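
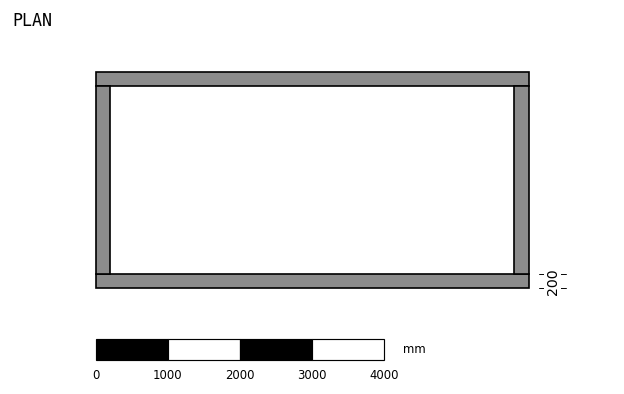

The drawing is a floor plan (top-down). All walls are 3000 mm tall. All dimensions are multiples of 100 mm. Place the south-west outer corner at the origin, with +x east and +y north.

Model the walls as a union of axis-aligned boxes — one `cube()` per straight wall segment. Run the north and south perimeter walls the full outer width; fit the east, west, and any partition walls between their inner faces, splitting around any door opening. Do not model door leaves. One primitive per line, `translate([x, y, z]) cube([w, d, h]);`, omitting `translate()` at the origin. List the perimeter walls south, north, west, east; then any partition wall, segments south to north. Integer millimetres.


cube([6000, 200, 3000]);
translate([0, 2800, 0]) cube([6000, 200, 3000]);
translate([0, 200, 0]) cube([200, 2600, 3000]);
translate([5800, 200, 0]) cube([200, 2600, 3000]);


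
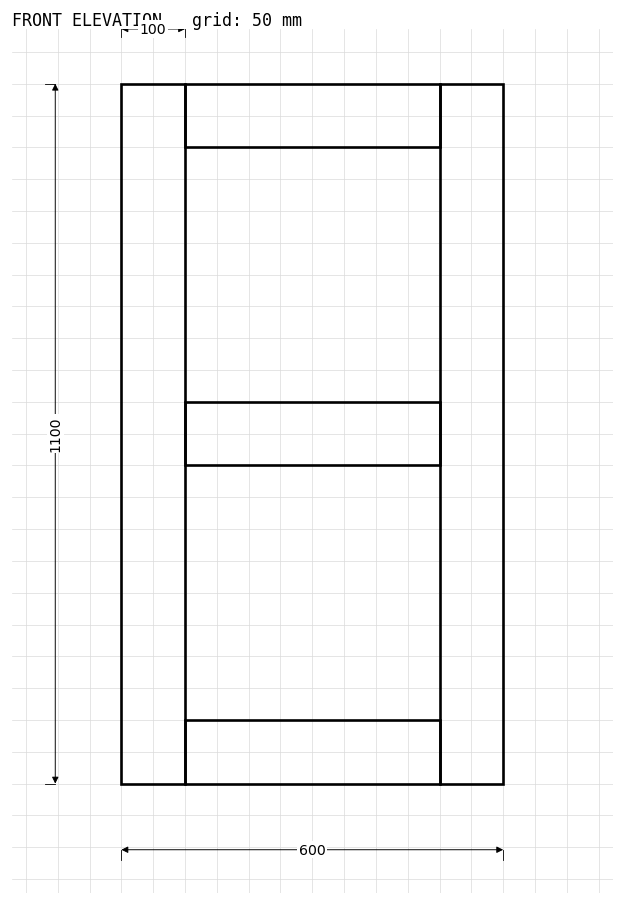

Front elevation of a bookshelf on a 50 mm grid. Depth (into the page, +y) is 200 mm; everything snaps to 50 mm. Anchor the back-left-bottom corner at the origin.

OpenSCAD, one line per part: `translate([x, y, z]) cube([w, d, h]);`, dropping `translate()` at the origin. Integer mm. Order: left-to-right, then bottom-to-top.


cube([100, 200, 1100]);
translate([100, 0, 0]) cube([400, 200, 100]);
translate([100, 0, 500]) cube([400, 200, 100]);
translate([100, 0, 1000]) cube([400, 200, 100]);
translate([500, 0, 0]) cube([100, 200, 1100]);


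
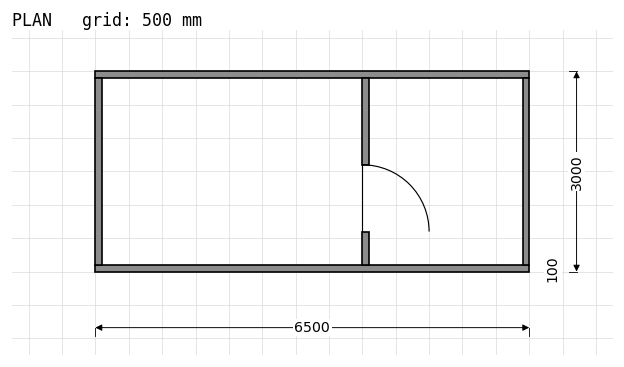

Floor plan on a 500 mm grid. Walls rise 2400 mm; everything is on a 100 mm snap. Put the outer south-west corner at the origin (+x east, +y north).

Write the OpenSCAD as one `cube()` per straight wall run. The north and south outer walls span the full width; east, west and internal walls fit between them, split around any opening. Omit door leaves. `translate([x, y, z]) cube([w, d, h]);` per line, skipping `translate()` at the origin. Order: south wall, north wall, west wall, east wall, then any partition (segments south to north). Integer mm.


cube([6500, 100, 2400]);
translate([0, 2900, 0]) cube([6500, 100, 2400]);
translate([0, 100, 0]) cube([100, 2800, 2400]);
translate([6400, 100, 0]) cube([100, 2800, 2400]);
translate([4000, 100, 0]) cube([100, 500, 2400]);
translate([4000, 1600, 0]) cube([100, 1300, 2400]);


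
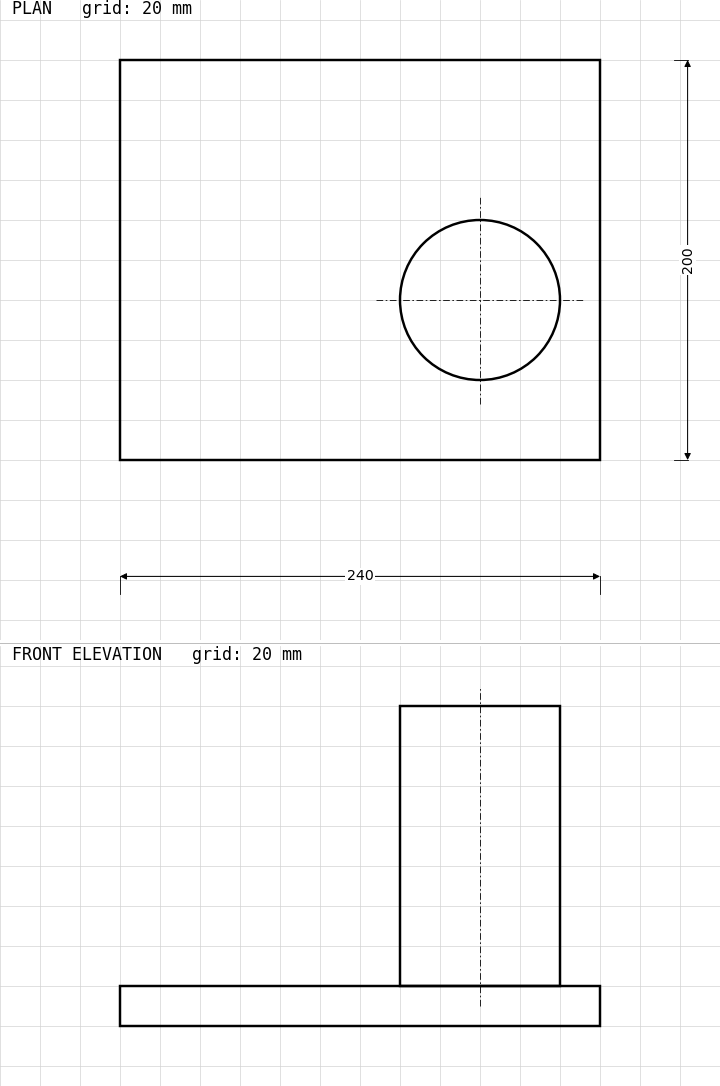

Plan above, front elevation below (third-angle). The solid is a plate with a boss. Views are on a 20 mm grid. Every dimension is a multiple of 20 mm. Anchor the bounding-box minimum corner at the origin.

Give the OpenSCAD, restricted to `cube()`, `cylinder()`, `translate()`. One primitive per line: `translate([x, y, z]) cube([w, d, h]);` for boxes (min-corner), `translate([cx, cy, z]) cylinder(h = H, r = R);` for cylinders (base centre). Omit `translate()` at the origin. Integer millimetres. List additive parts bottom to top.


cube([240, 200, 20]);
translate([180, 80, 20]) cylinder(h = 140, r = 40);


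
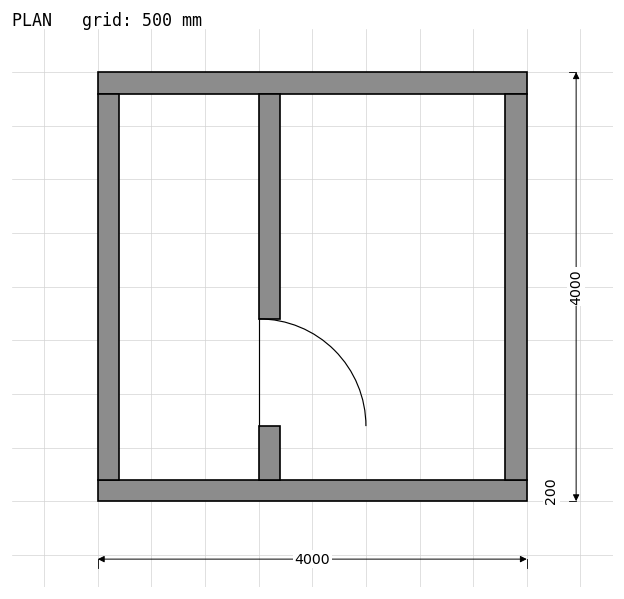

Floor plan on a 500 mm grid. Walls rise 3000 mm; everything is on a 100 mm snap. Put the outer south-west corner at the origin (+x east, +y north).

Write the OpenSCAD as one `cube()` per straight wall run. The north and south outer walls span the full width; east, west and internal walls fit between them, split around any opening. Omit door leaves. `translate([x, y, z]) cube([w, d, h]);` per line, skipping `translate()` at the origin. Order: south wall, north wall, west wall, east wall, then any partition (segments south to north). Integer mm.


cube([4000, 200, 3000]);
translate([0, 3800, 0]) cube([4000, 200, 3000]);
translate([0, 200, 0]) cube([200, 3600, 3000]);
translate([3800, 200, 0]) cube([200, 3600, 3000]);
translate([1500, 200, 0]) cube([200, 500, 3000]);
translate([1500, 1700, 0]) cube([200, 2100, 3000]);


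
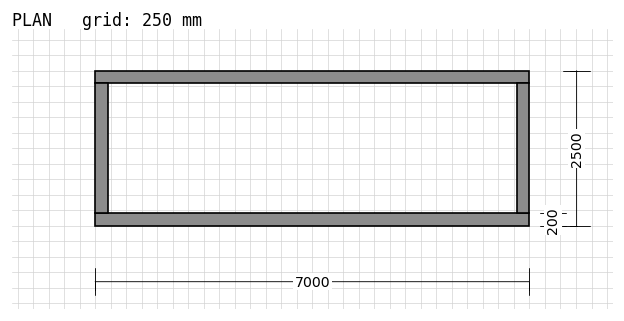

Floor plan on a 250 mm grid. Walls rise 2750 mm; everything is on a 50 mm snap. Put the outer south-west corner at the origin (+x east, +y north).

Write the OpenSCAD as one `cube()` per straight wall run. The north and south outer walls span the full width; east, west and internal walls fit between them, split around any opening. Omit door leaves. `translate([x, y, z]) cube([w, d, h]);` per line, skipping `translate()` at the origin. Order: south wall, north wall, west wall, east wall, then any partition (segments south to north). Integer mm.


cube([7000, 200, 2750]);
translate([0, 2300, 0]) cube([7000, 200, 2750]);
translate([0, 200, 0]) cube([200, 2100, 2750]);
translate([6800, 200, 0]) cube([200, 2100, 2750]);


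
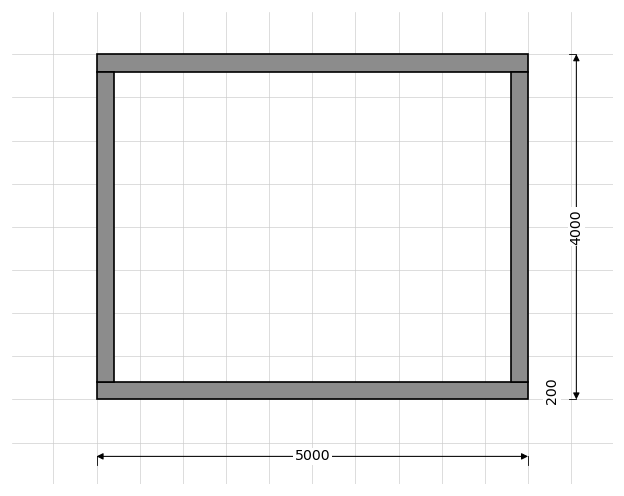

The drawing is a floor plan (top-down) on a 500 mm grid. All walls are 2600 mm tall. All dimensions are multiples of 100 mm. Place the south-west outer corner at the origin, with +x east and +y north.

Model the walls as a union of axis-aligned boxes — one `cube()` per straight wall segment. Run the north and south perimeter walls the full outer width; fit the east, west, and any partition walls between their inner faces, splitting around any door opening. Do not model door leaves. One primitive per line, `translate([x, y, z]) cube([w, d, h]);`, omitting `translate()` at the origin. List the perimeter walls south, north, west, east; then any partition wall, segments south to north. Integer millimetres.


cube([5000, 200, 2600]);
translate([0, 3800, 0]) cube([5000, 200, 2600]);
translate([0, 200, 0]) cube([200, 3600, 2600]);
translate([4800, 200, 0]) cube([200, 3600, 2600]);


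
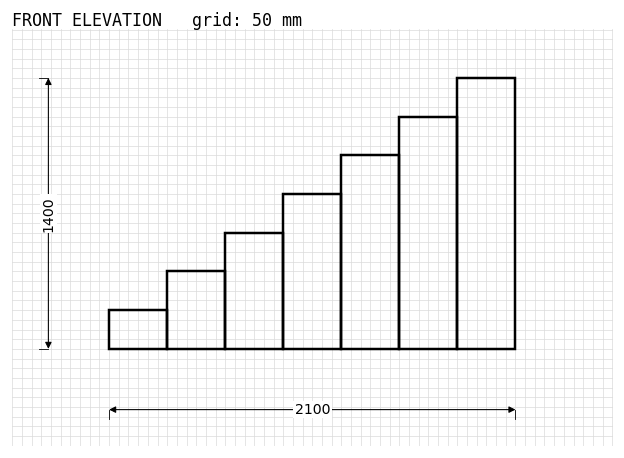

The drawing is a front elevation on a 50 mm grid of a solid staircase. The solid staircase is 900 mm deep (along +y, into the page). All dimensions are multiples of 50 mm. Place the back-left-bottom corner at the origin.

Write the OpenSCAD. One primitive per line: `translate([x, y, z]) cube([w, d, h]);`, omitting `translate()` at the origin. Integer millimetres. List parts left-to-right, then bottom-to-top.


cube([300, 900, 200]);
translate([300, 0, 0]) cube([300, 900, 400]);
translate([600, 0, 0]) cube([300, 900, 600]);
translate([900, 0, 0]) cube([300, 900, 800]);
translate([1200, 0, 0]) cube([300, 900, 1000]);
translate([1500, 0, 0]) cube([300, 900, 1200]);
translate([1800, 0, 0]) cube([300, 900, 1400]);


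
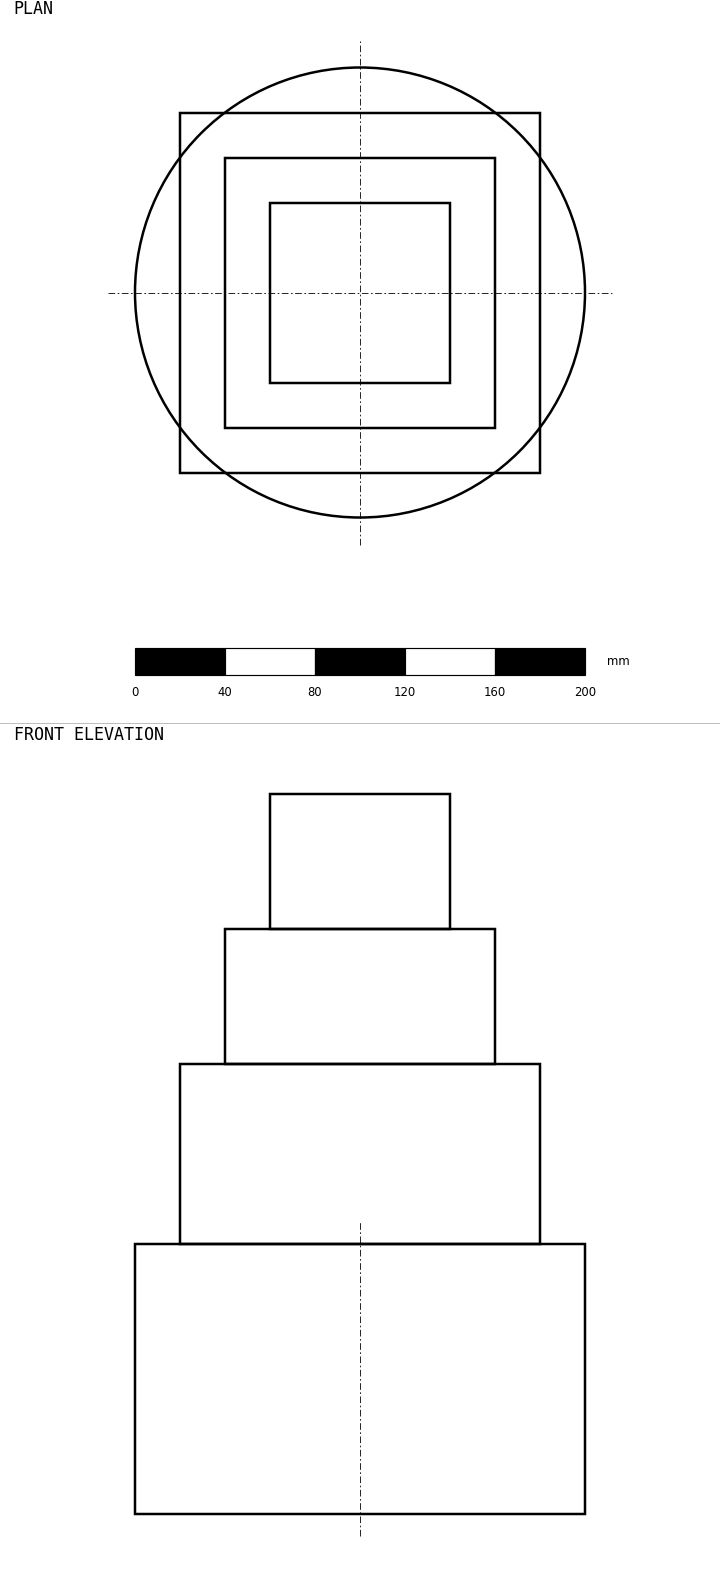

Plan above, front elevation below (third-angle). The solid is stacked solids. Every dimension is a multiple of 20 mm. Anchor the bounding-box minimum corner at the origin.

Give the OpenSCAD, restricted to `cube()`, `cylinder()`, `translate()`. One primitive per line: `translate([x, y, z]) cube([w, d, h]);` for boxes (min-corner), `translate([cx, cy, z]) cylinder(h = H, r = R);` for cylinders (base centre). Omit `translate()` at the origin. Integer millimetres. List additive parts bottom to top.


translate([100, 100, 0]) cylinder(h = 120, r = 100);
translate([20, 20, 120]) cube([160, 160, 80]);
translate([40, 40, 200]) cube([120, 120, 60]);
translate([60, 60, 260]) cube([80, 80, 60]);


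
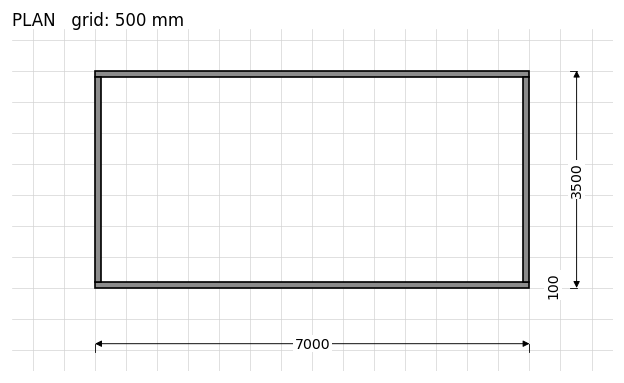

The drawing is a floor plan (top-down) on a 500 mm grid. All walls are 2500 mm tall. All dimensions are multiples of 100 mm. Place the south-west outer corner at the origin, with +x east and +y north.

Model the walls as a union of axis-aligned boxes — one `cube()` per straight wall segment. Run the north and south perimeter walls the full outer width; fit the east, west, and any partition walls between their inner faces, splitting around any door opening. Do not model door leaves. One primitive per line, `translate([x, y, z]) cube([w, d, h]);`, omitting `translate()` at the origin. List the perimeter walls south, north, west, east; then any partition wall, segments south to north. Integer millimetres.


cube([7000, 100, 2500]);
translate([0, 3400, 0]) cube([7000, 100, 2500]);
translate([0, 100, 0]) cube([100, 3300, 2500]);
translate([6900, 100, 0]) cube([100, 3300, 2500]);


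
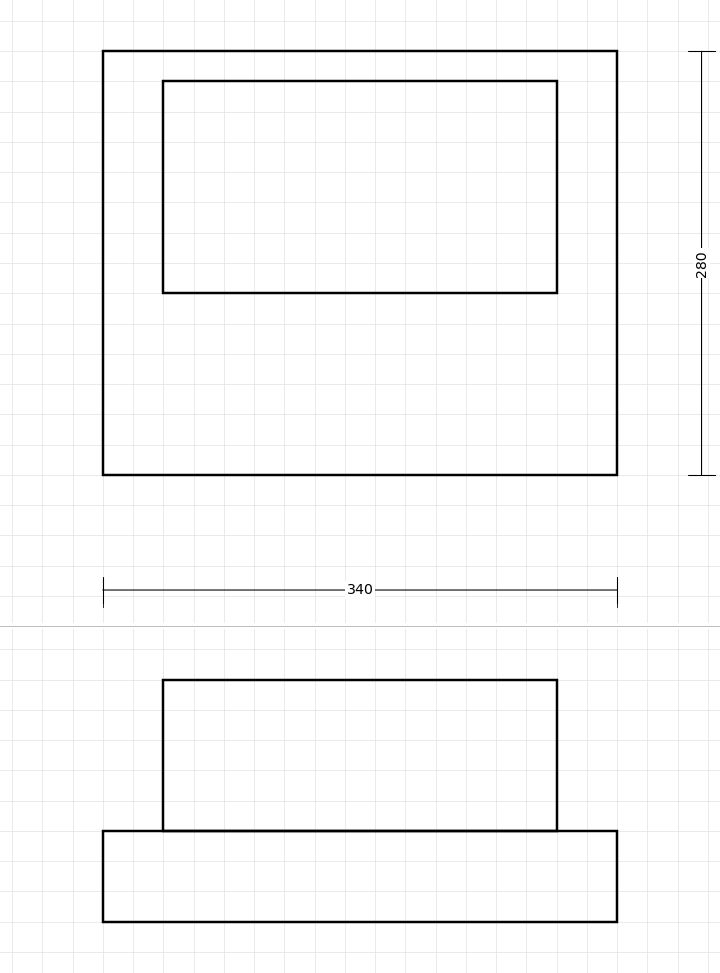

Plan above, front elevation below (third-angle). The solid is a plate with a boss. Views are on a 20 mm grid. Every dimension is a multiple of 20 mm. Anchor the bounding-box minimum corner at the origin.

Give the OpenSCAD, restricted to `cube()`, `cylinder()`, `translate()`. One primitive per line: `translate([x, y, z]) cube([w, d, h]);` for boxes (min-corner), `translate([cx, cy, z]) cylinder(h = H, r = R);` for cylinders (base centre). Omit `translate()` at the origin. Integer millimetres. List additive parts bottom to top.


cube([340, 280, 60]);
translate([40, 120, 60]) cube([260, 140, 100]);


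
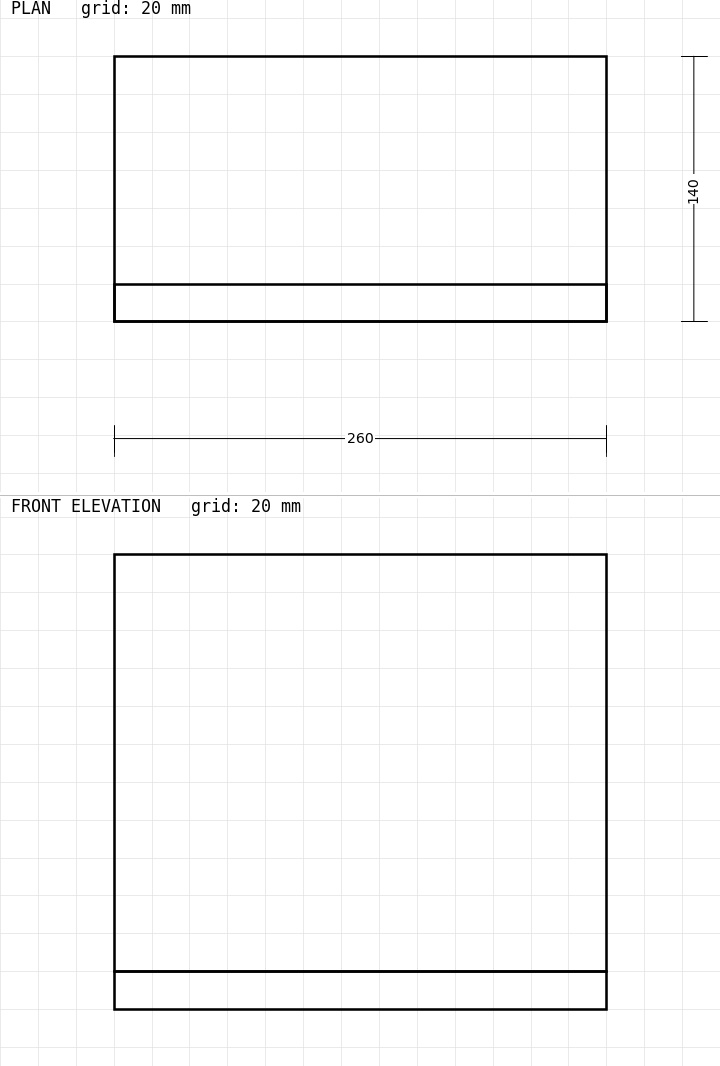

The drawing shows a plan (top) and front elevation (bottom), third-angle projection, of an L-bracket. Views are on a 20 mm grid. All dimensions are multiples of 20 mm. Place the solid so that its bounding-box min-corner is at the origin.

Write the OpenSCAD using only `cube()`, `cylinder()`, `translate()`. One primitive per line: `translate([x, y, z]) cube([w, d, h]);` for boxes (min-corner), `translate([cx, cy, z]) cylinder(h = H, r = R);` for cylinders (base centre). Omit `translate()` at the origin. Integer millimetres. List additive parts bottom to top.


cube([260, 140, 20]);
translate([0, 0, 20]) cube([260, 20, 220]);


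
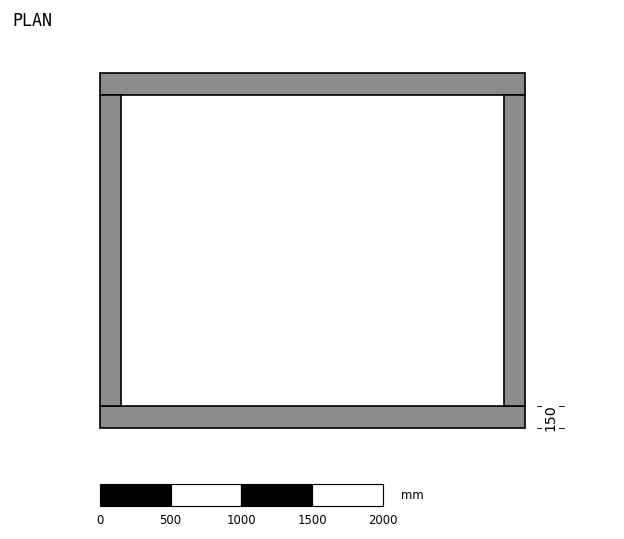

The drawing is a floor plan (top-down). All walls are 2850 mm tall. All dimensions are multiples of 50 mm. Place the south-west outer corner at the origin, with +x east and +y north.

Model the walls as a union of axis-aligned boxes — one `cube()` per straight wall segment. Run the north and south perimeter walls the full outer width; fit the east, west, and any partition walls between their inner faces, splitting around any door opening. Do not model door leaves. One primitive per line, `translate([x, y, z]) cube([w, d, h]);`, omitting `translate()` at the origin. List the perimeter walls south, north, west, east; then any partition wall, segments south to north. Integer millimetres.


cube([3000, 150, 2850]);
translate([0, 2350, 0]) cube([3000, 150, 2850]);
translate([0, 150, 0]) cube([150, 2200, 2850]);
translate([2850, 150, 0]) cube([150, 2200, 2850]);


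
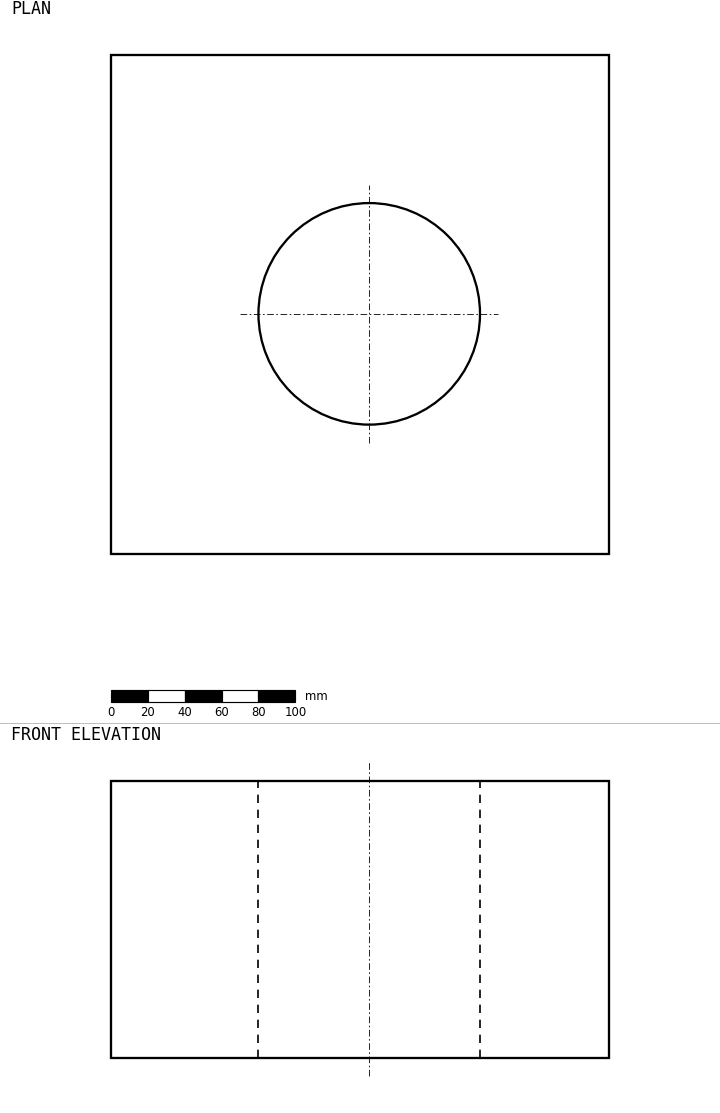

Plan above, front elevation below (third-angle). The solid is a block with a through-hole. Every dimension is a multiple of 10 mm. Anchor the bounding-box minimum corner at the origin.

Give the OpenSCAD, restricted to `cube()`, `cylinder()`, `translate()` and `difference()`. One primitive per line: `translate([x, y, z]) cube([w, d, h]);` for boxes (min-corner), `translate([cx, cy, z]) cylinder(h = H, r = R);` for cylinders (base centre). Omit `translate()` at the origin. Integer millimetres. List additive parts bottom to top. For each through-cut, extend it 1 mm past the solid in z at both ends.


difference() {
  cube([270, 270, 150]);
  translate([140, 130, -1]) cylinder(h = 152, r = 60);
}


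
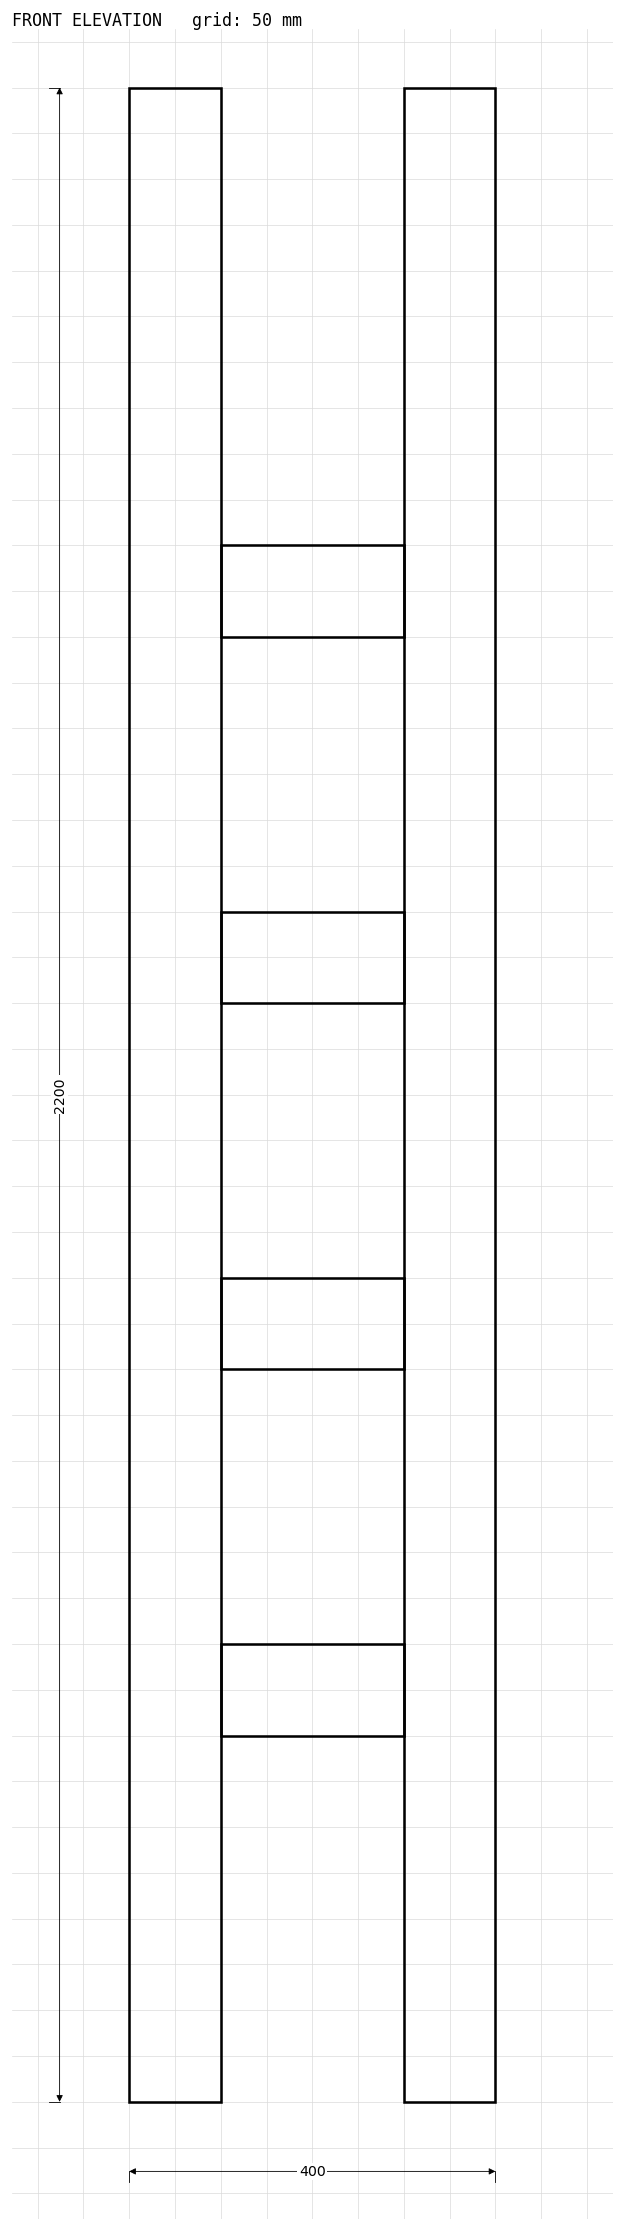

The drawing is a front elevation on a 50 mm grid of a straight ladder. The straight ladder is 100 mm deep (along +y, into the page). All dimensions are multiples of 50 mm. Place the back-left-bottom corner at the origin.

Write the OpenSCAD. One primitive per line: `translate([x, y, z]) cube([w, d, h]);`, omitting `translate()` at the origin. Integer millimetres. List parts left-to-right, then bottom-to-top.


cube([100, 100, 2200]);
translate([100, 0, 400]) cube([200, 100, 100]);
translate([100, 0, 800]) cube([200, 100, 100]);
translate([100, 0, 1200]) cube([200, 100, 100]);
translate([100, 0, 1600]) cube([200, 100, 100]);
translate([300, 0, 0]) cube([100, 100, 2200]);


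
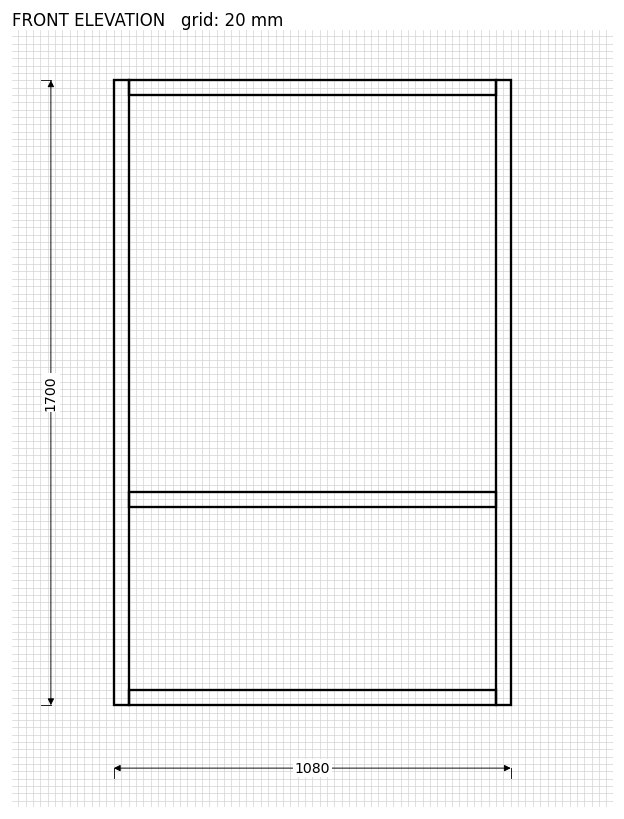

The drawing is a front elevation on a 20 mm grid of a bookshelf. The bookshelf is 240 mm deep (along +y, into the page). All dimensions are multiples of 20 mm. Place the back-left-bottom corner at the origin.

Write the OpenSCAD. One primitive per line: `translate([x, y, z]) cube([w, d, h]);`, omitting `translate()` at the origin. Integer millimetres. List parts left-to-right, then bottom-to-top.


cube([40, 240, 1700]);
translate([40, 0, 0]) cube([1000, 240, 40]);
translate([40, 0, 540]) cube([1000, 240, 40]);
translate([40, 0, 1660]) cube([1000, 240, 40]);
translate([1040, 0, 0]) cube([40, 240, 1700]);


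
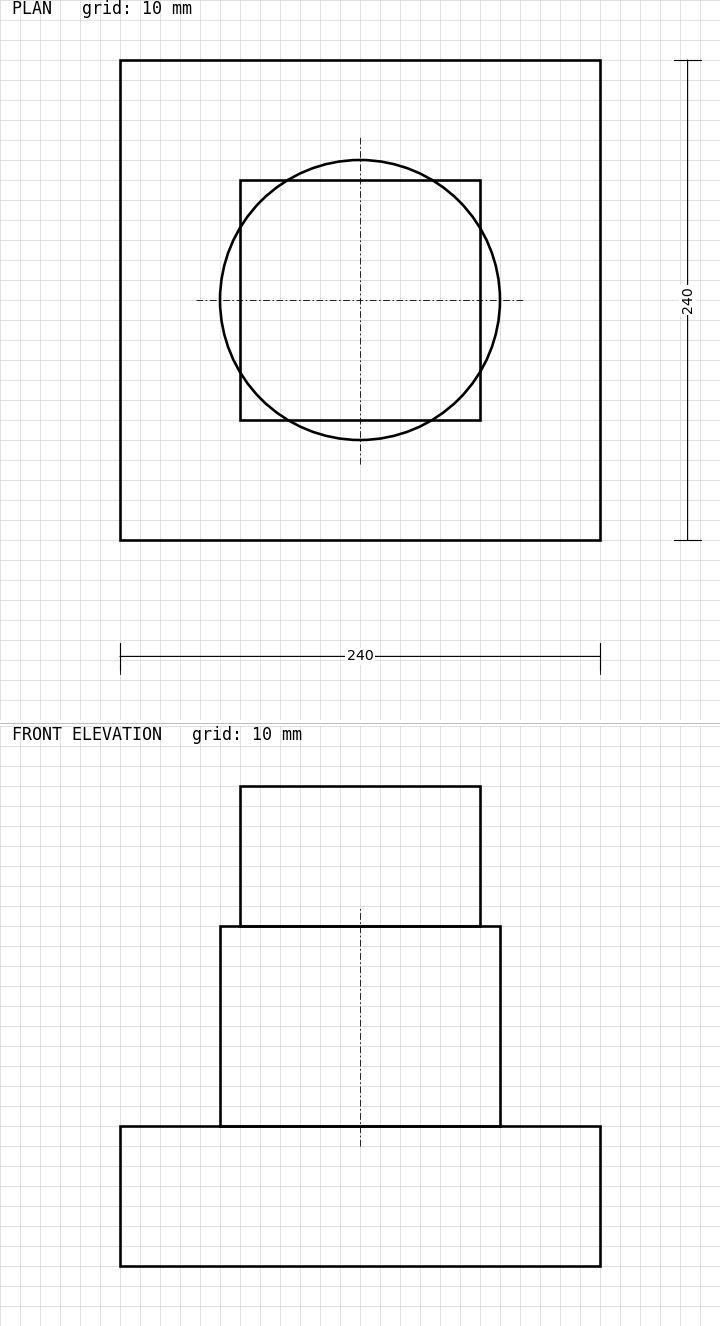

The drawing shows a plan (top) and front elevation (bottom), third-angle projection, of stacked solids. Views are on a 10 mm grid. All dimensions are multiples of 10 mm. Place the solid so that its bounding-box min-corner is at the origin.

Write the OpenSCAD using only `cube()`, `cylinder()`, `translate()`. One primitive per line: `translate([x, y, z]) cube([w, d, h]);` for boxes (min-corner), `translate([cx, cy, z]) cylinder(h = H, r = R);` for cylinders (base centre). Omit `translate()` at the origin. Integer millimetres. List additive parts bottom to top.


cube([240, 240, 70]);
translate([120, 120, 70]) cylinder(h = 100, r = 70);
translate([60, 60, 170]) cube([120, 120, 70]);


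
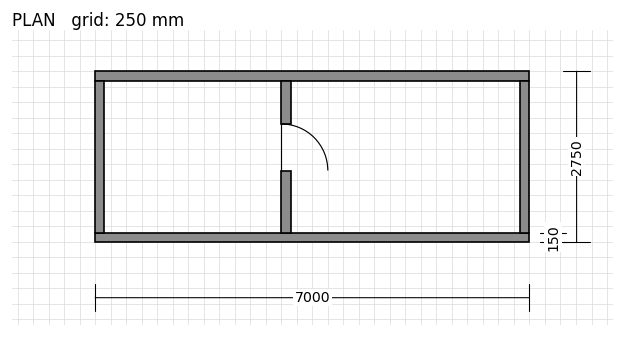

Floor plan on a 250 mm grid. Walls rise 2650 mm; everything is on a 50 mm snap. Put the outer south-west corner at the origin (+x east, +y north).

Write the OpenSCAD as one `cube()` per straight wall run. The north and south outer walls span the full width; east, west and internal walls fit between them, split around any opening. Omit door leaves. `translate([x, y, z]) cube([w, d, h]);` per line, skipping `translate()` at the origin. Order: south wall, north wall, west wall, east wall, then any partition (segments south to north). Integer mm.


cube([7000, 150, 2650]);
translate([0, 2600, 0]) cube([7000, 150, 2650]);
translate([0, 150, 0]) cube([150, 2450, 2650]);
translate([6850, 150, 0]) cube([150, 2450, 2650]);
translate([3000, 150, 0]) cube([150, 1000, 2650]);
translate([3000, 1900, 0]) cube([150, 700, 2650]);


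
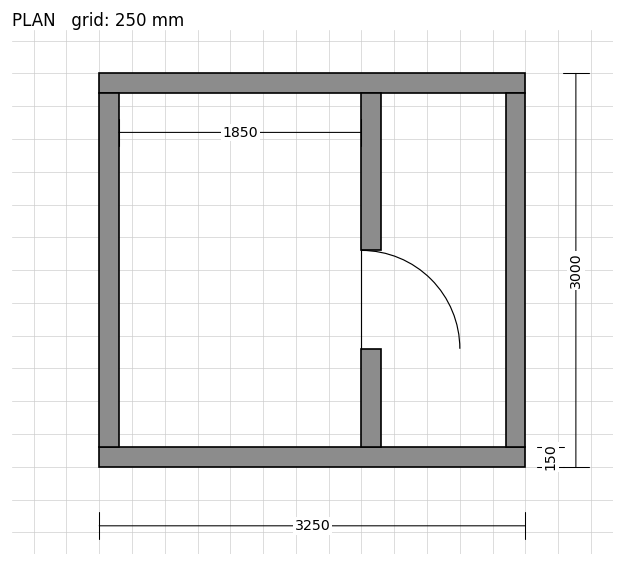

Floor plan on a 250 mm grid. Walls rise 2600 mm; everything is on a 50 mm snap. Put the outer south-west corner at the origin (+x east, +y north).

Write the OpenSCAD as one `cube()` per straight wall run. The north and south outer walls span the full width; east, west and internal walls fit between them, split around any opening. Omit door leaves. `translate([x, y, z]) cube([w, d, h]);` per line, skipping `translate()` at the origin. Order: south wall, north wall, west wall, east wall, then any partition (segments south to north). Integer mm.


cube([3250, 150, 2600]);
translate([0, 2850, 0]) cube([3250, 150, 2600]);
translate([0, 150, 0]) cube([150, 2700, 2600]);
translate([3100, 150, 0]) cube([150, 2700, 2600]);
translate([2000, 150, 0]) cube([150, 750, 2600]);
translate([2000, 1650, 0]) cube([150, 1200, 2600]);


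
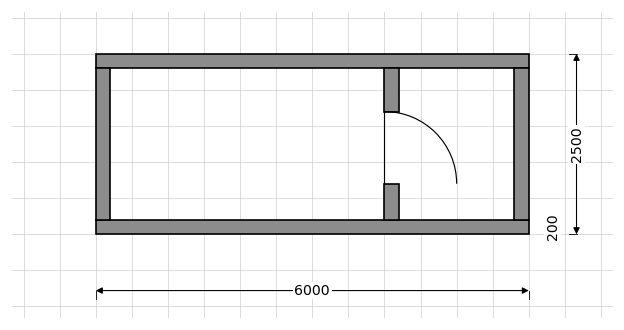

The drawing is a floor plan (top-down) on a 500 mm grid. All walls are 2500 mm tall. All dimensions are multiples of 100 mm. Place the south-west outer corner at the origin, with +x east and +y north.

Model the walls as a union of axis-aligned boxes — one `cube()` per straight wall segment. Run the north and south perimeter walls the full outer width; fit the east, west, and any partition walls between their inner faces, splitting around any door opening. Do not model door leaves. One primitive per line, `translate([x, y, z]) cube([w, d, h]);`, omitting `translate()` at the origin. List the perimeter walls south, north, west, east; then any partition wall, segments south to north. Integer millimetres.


cube([6000, 200, 2500]);
translate([0, 2300, 0]) cube([6000, 200, 2500]);
translate([0, 200, 0]) cube([200, 2100, 2500]);
translate([5800, 200, 0]) cube([200, 2100, 2500]);
translate([4000, 200, 0]) cube([200, 500, 2500]);
translate([4000, 1700, 0]) cube([200, 600, 2500]);


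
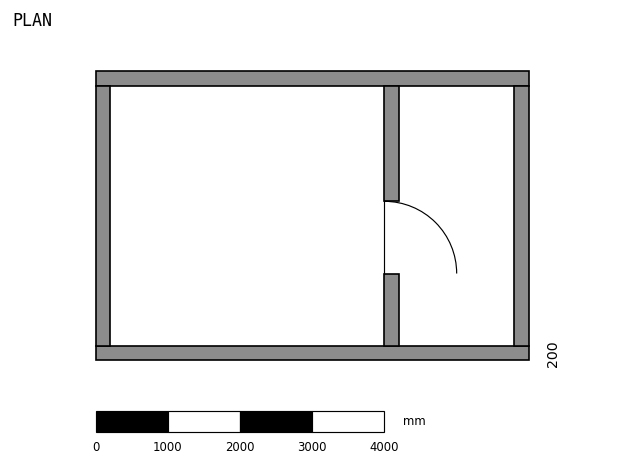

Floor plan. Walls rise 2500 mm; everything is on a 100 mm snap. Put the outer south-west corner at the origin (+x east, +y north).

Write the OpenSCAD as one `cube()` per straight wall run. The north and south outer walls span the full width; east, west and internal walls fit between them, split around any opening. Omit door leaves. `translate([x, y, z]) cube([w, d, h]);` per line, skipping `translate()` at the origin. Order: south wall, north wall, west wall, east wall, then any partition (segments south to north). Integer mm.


cube([6000, 200, 2500]);
translate([0, 3800, 0]) cube([6000, 200, 2500]);
translate([0, 200, 0]) cube([200, 3600, 2500]);
translate([5800, 200, 0]) cube([200, 3600, 2500]);
translate([4000, 200, 0]) cube([200, 1000, 2500]);
translate([4000, 2200, 0]) cube([200, 1600, 2500]);


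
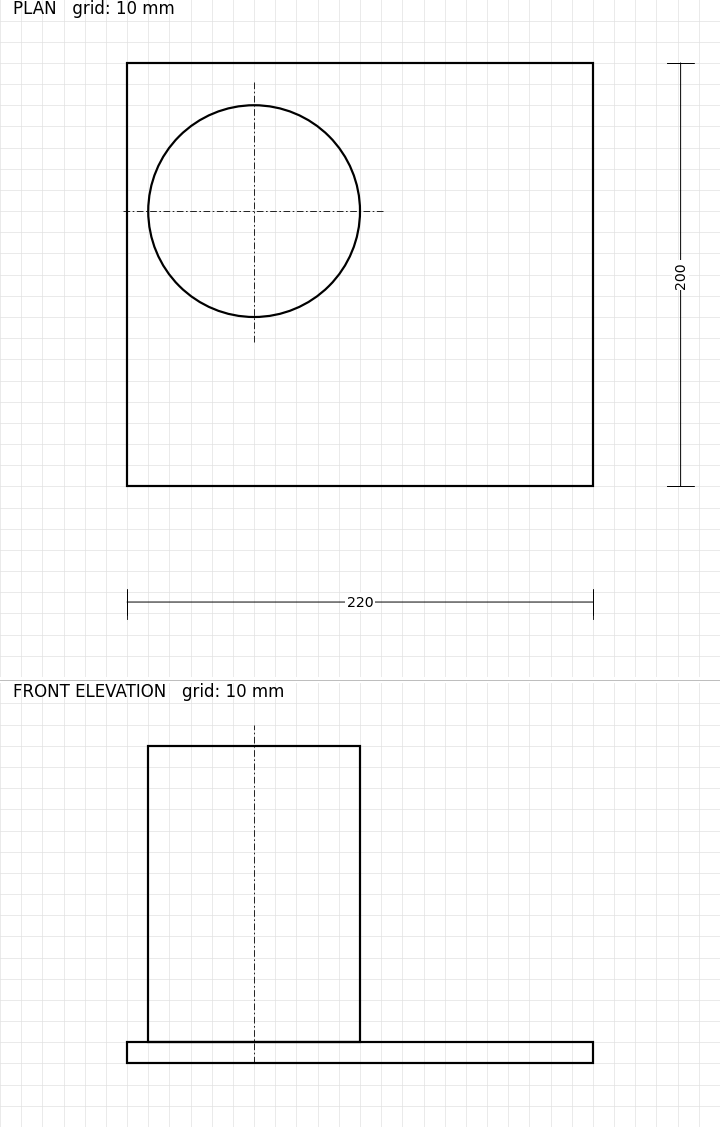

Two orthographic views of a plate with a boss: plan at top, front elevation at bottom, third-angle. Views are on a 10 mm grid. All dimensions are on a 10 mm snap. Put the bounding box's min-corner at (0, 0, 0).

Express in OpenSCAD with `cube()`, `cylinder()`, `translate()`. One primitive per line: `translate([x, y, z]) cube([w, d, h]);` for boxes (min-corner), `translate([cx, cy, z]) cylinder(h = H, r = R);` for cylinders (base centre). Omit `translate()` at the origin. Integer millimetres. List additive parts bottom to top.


cube([220, 200, 10]);
translate([60, 130, 10]) cylinder(h = 140, r = 50);


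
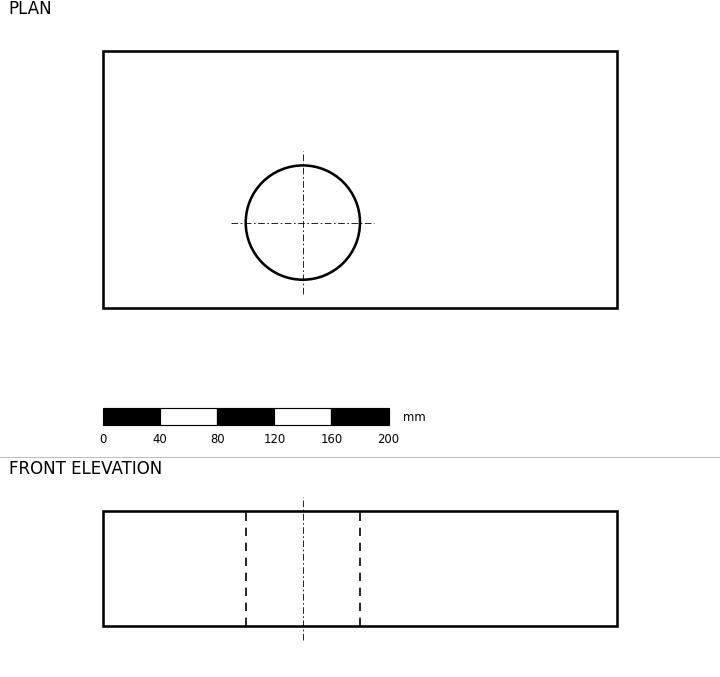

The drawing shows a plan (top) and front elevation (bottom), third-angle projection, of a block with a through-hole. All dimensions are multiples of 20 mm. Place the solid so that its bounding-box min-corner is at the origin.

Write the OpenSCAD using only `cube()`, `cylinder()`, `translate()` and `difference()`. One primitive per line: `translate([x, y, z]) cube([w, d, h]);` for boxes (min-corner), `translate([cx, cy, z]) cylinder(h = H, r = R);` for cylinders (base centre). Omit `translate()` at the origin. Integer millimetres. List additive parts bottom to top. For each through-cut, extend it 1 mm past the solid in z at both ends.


difference() {
  cube([360, 180, 80]);
  translate([140, 60, -1]) cylinder(h = 82, r = 40);
}


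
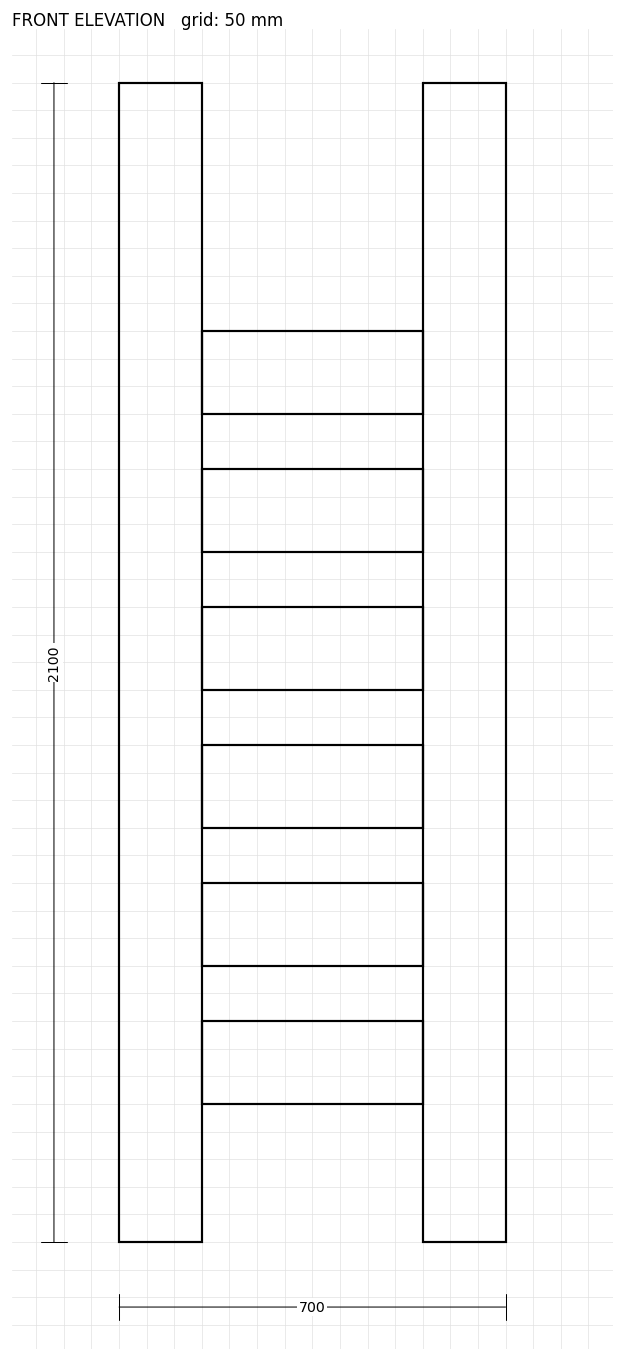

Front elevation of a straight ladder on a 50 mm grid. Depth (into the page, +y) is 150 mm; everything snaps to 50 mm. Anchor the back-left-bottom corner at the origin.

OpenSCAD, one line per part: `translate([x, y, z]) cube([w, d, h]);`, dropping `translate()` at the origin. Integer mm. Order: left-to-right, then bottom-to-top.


cube([150, 150, 2100]);
translate([150, 0, 250]) cube([400, 150, 150]);
translate([150, 0, 500]) cube([400, 150, 150]);
translate([150, 0, 750]) cube([400, 150, 150]);
translate([150, 0, 1000]) cube([400, 150, 150]);
translate([150, 0, 1250]) cube([400, 150, 150]);
translate([150, 0, 1500]) cube([400, 150, 150]);
translate([550, 0, 0]) cube([150, 150, 2100]);


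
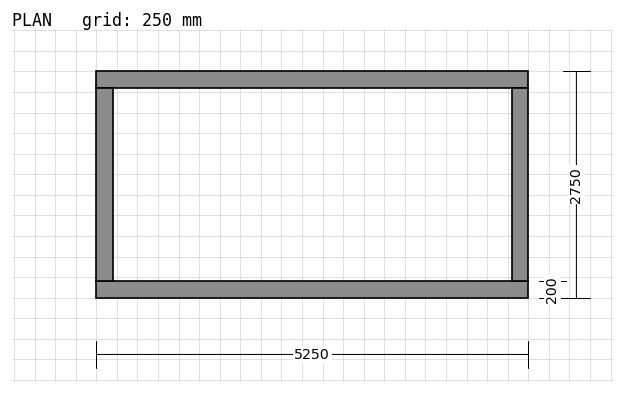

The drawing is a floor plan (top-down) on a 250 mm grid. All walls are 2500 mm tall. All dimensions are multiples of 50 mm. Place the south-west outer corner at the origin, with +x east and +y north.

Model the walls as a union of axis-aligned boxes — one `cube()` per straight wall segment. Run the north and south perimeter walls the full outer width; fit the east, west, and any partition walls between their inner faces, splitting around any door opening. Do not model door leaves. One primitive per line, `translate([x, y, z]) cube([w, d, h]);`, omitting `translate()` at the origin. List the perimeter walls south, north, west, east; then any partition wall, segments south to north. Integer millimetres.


cube([5250, 200, 2500]);
translate([0, 2550, 0]) cube([5250, 200, 2500]);
translate([0, 200, 0]) cube([200, 2350, 2500]);
translate([5050, 200, 0]) cube([200, 2350, 2500]);


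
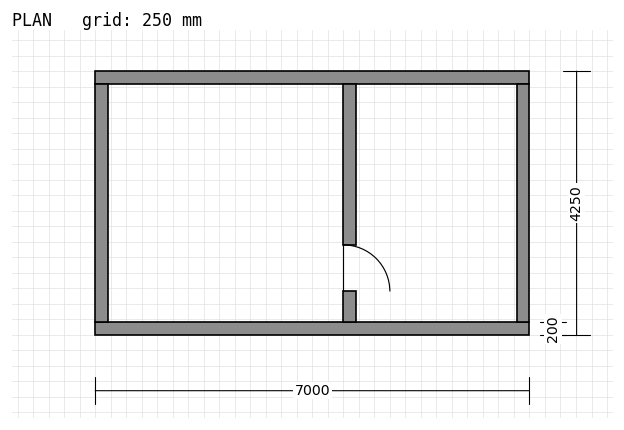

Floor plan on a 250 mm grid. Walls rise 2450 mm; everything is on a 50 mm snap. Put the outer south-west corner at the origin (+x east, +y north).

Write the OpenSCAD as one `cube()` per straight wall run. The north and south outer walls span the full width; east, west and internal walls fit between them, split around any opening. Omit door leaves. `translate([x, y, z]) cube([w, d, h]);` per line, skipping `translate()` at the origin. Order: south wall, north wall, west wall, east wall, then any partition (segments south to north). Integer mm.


cube([7000, 200, 2450]);
translate([0, 4050, 0]) cube([7000, 200, 2450]);
translate([0, 200, 0]) cube([200, 3850, 2450]);
translate([6800, 200, 0]) cube([200, 3850, 2450]);
translate([4000, 200, 0]) cube([200, 500, 2450]);
translate([4000, 1450, 0]) cube([200, 2600, 2450]);


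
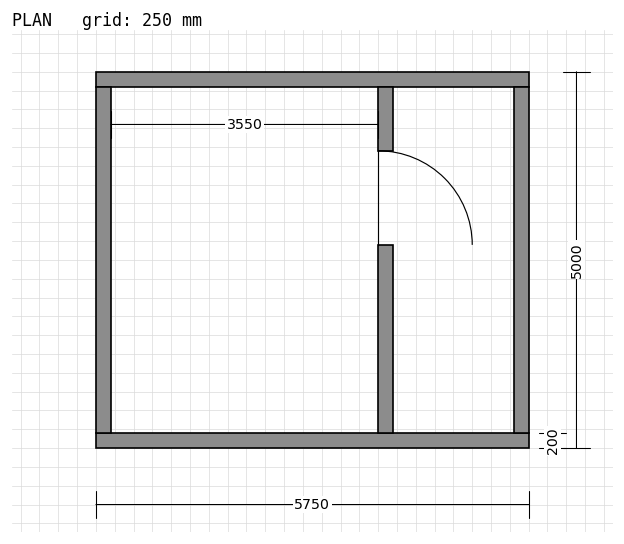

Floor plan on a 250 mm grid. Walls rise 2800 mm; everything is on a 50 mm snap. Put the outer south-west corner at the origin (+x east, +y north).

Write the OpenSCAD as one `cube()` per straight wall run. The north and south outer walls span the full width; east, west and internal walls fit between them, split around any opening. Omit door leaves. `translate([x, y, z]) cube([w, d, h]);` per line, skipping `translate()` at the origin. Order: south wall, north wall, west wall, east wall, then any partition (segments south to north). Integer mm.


cube([5750, 200, 2800]);
translate([0, 4800, 0]) cube([5750, 200, 2800]);
translate([0, 200, 0]) cube([200, 4600, 2800]);
translate([5550, 200, 0]) cube([200, 4600, 2800]);
translate([3750, 200, 0]) cube([200, 2500, 2800]);
translate([3750, 3950, 0]) cube([200, 850, 2800]);


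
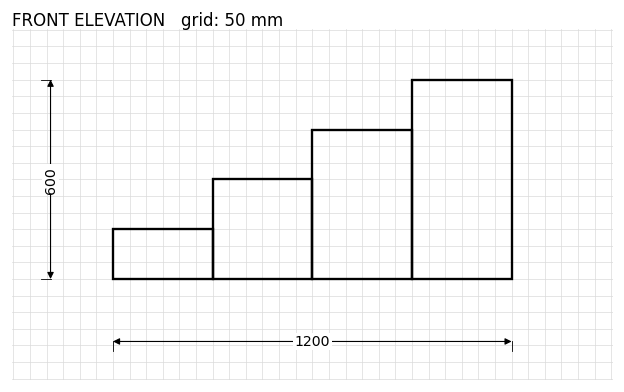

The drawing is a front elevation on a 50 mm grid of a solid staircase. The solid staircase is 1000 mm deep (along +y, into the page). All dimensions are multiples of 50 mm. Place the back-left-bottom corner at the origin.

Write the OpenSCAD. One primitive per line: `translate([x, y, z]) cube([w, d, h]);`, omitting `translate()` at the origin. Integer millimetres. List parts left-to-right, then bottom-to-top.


cube([300, 1000, 150]);
translate([300, 0, 0]) cube([300, 1000, 300]);
translate([600, 0, 0]) cube([300, 1000, 450]);
translate([900, 0, 0]) cube([300, 1000, 600]);


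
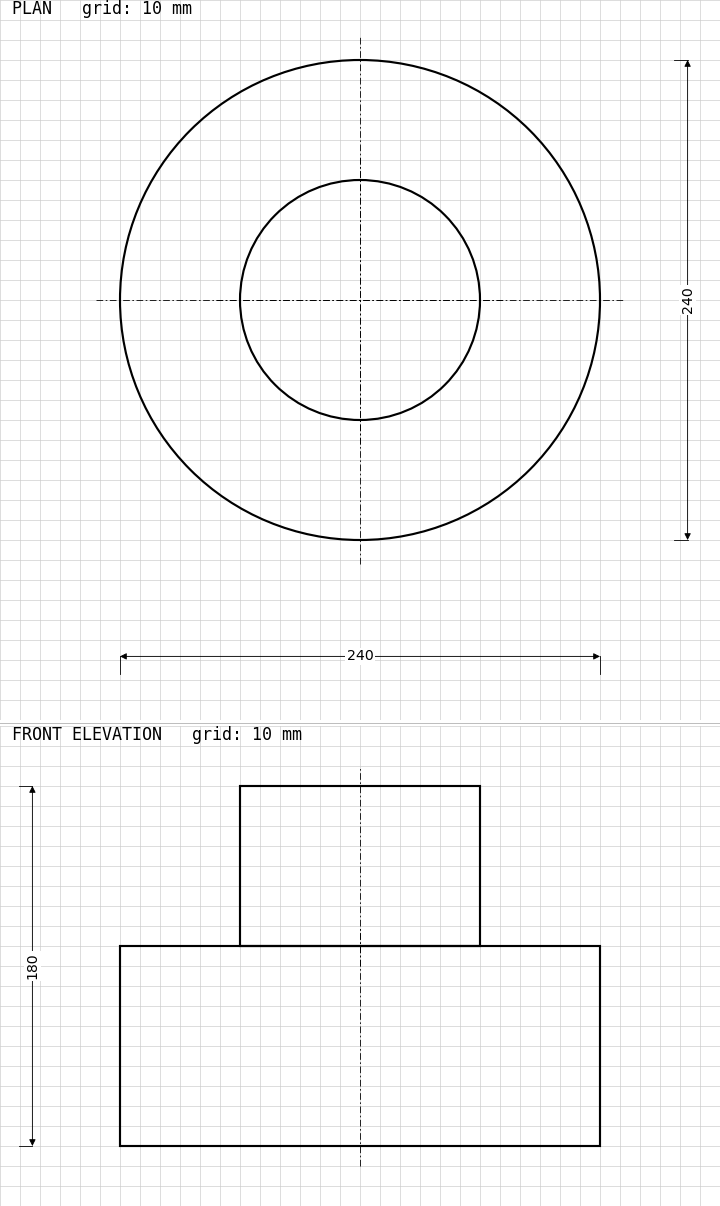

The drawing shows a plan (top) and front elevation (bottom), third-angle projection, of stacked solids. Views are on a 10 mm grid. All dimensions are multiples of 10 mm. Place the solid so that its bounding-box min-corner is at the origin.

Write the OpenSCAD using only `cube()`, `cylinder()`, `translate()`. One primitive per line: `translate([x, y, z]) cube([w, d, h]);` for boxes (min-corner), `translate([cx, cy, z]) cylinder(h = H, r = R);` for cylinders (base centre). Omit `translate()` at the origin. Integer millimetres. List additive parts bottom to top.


translate([120, 120, 0]) cylinder(h = 100, r = 120);
translate([120, 120, 100]) cylinder(h = 80, r = 60);


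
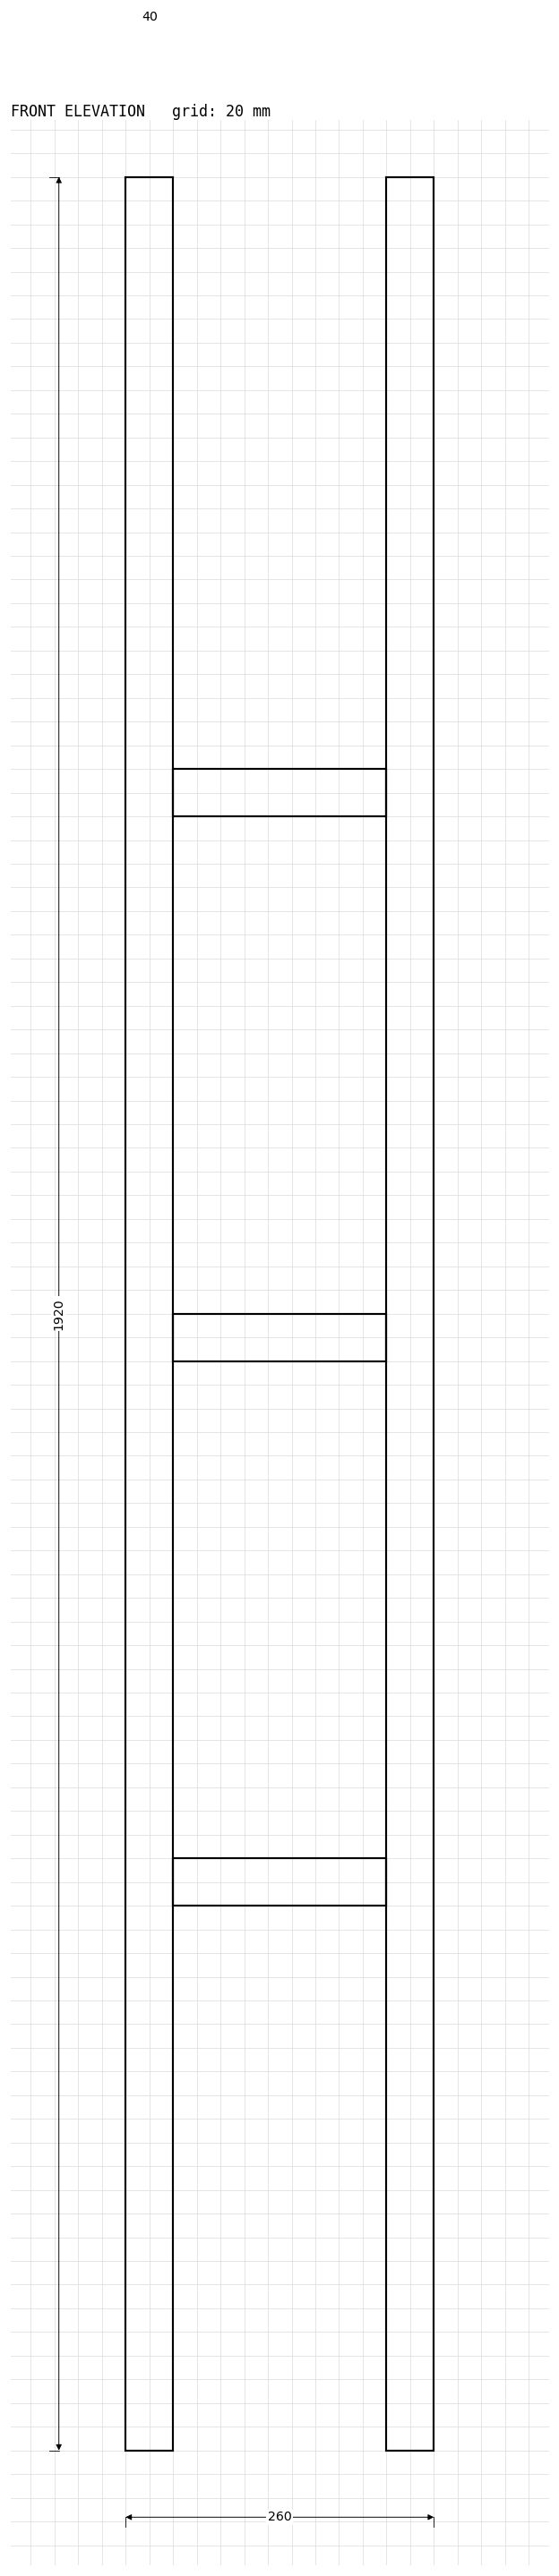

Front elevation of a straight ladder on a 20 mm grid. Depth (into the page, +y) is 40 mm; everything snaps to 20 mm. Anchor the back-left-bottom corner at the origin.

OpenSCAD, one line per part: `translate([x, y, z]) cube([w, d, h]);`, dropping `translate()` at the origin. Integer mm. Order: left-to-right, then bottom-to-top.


cube([40, 40, 1920]);
translate([40, 0, 460]) cube([180, 40, 40]);
translate([40, 0, 920]) cube([180, 40, 40]);
translate([40, 0, 1380]) cube([180, 40, 40]);
translate([220, 0, 0]) cube([40, 40, 1920]);


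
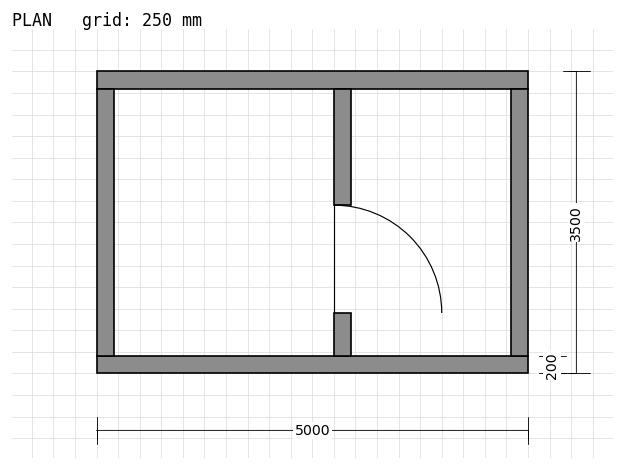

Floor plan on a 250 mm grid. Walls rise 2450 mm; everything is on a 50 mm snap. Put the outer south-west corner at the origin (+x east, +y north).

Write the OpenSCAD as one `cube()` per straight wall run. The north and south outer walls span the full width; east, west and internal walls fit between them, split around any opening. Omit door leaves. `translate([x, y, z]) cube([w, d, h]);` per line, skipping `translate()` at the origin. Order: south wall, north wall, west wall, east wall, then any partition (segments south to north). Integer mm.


cube([5000, 200, 2450]);
translate([0, 3300, 0]) cube([5000, 200, 2450]);
translate([0, 200, 0]) cube([200, 3100, 2450]);
translate([4800, 200, 0]) cube([200, 3100, 2450]);
translate([2750, 200, 0]) cube([200, 500, 2450]);
translate([2750, 1950, 0]) cube([200, 1350, 2450]);


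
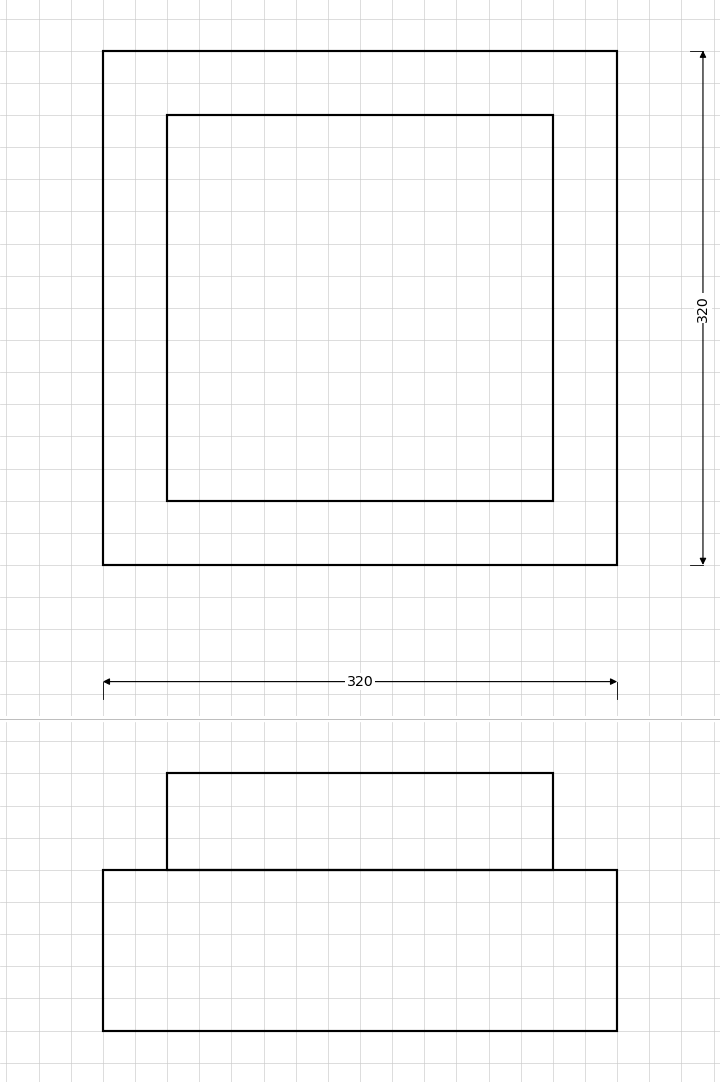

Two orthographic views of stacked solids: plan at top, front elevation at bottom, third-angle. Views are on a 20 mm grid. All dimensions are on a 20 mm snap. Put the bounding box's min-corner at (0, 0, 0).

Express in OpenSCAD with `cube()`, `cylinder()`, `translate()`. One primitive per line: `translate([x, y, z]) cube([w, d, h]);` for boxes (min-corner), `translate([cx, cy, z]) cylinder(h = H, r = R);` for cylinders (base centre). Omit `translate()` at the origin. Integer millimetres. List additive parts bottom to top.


cube([320, 320, 100]);
translate([40, 40, 100]) cube([240, 240, 60]);


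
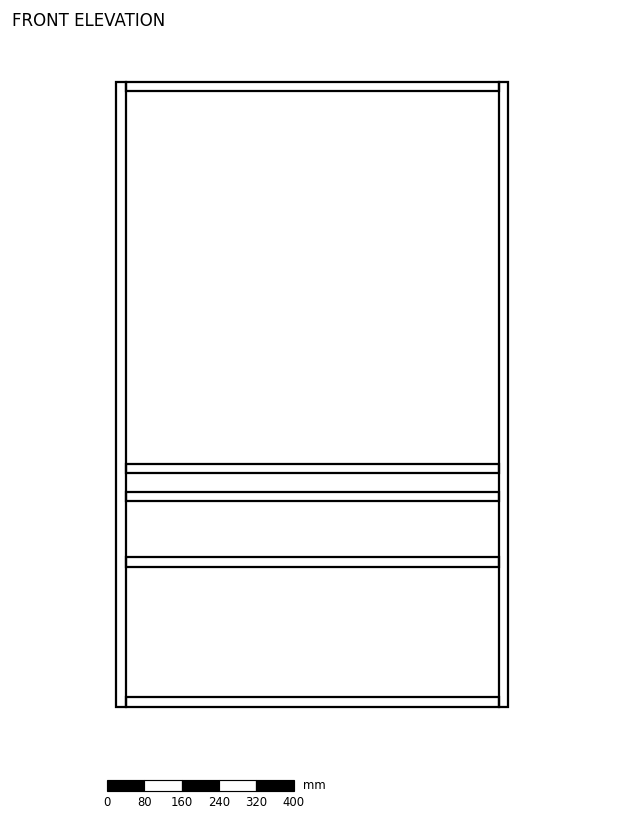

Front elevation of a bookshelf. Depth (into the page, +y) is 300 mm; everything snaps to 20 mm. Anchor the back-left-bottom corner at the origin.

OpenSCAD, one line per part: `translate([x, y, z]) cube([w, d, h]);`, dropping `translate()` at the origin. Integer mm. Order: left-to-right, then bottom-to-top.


cube([20, 300, 1340]);
translate([20, 0, 0]) cube([800, 300, 20]);
translate([20, 0, 300]) cube([800, 300, 20]);
translate([20, 0, 440]) cube([800, 300, 20]);
translate([20, 0, 500]) cube([800, 300, 20]);
translate([20, 0, 1320]) cube([800, 300, 20]);
translate([820, 0, 0]) cube([20, 300, 1340]);


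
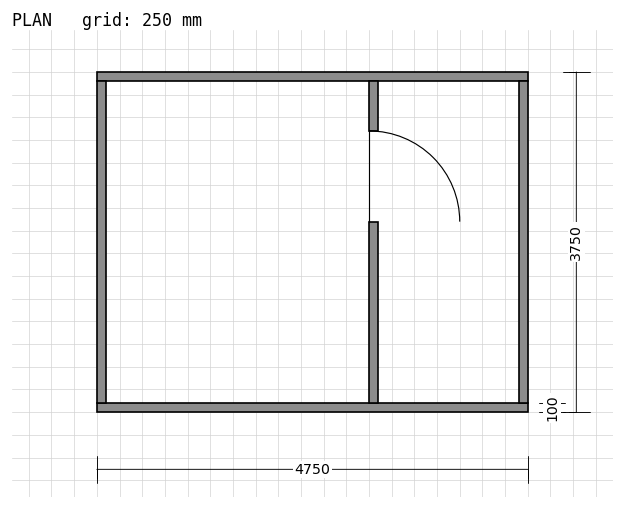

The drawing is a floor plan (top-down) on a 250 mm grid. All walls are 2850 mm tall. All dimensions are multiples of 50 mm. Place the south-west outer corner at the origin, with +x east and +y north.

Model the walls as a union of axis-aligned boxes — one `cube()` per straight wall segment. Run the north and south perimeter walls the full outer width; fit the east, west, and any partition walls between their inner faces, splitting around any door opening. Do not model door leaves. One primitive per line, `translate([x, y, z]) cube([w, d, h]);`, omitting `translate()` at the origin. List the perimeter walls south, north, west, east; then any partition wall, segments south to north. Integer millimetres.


cube([4750, 100, 2850]);
translate([0, 3650, 0]) cube([4750, 100, 2850]);
translate([0, 100, 0]) cube([100, 3550, 2850]);
translate([4650, 100, 0]) cube([100, 3550, 2850]);
translate([3000, 100, 0]) cube([100, 2000, 2850]);
translate([3000, 3100, 0]) cube([100, 550, 2850]);


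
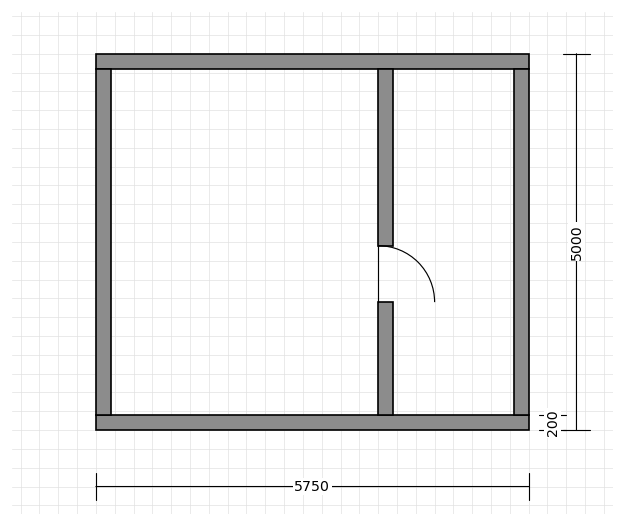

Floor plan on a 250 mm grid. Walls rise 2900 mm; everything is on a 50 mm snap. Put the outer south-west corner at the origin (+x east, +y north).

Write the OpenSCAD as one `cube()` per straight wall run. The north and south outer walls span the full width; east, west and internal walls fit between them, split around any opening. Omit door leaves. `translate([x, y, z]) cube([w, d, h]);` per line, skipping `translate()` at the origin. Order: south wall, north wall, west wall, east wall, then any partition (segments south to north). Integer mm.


cube([5750, 200, 2900]);
translate([0, 4800, 0]) cube([5750, 200, 2900]);
translate([0, 200, 0]) cube([200, 4600, 2900]);
translate([5550, 200, 0]) cube([200, 4600, 2900]);
translate([3750, 200, 0]) cube([200, 1500, 2900]);
translate([3750, 2450, 0]) cube([200, 2350, 2900]);


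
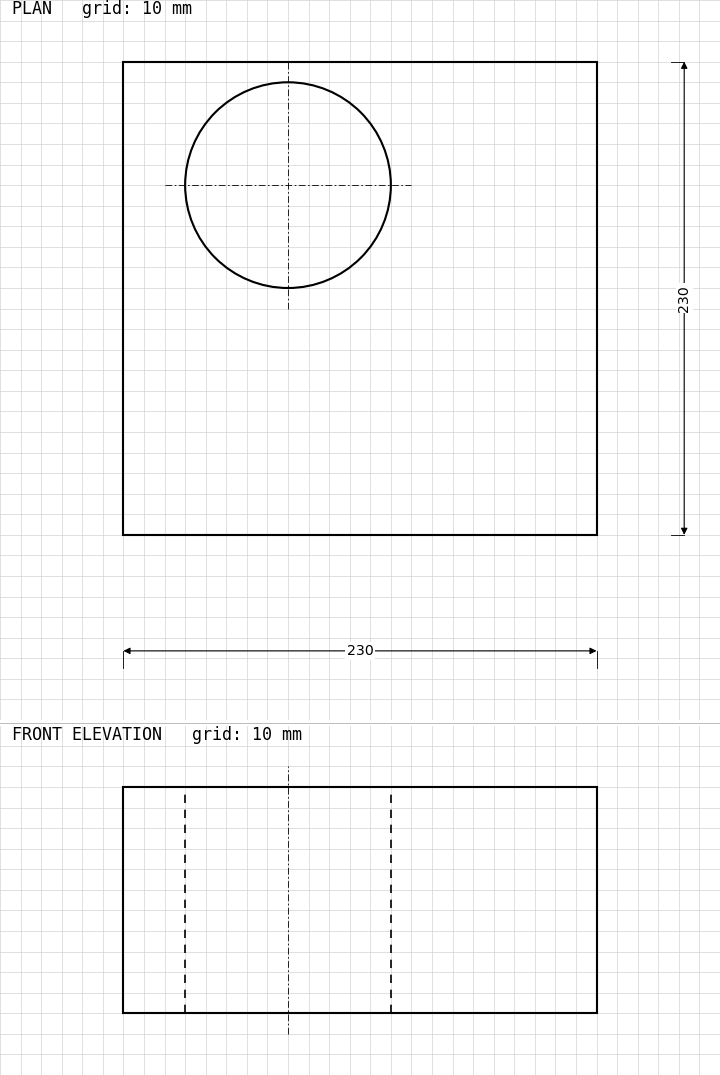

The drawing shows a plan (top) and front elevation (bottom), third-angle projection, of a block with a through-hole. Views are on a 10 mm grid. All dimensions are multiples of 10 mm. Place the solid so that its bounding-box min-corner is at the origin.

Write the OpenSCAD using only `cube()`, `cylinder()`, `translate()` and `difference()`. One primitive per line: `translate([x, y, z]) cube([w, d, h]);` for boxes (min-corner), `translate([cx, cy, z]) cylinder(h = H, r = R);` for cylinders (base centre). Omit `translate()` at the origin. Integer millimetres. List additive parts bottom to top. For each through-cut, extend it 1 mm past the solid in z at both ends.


difference() {
  cube([230, 230, 110]);
  translate([80, 170, -1]) cylinder(h = 112, r = 50);
}


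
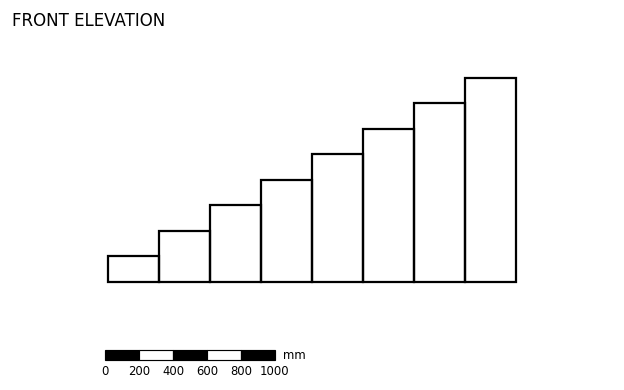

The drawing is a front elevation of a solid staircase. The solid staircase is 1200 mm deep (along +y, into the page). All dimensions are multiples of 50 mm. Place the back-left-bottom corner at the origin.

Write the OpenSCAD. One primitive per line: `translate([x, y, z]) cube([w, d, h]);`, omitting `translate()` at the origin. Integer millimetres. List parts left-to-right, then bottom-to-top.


cube([300, 1200, 150]);
translate([300, 0, 0]) cube([300, 1200, 300]);
translate([600, 0, 0]) cube([300, 1200, 450]);
translate([900, 0, 0]) cube([300, 1200, 600]);
translate([1200, 0, 0]) cube([300, 1200, 750]);
translate([1500, 0, 0]) cube([300, 1200, 900]);
translate([1800, 0, 0]) cube([300, 1200, 1050]);
translate([2100, 0, 0]) cube([300, 1200, 1200]);


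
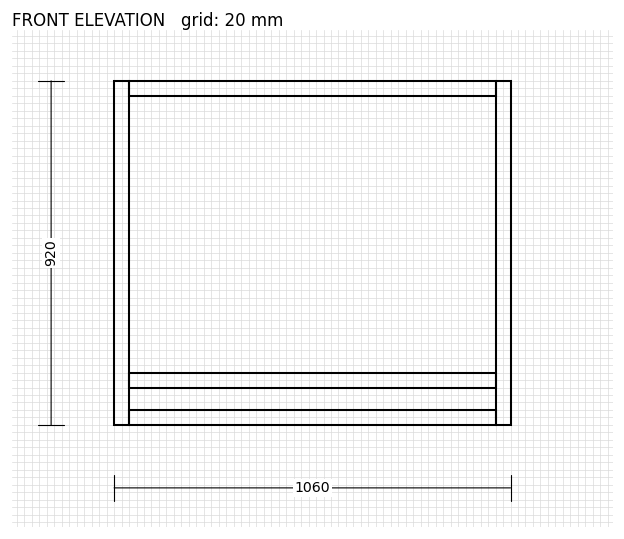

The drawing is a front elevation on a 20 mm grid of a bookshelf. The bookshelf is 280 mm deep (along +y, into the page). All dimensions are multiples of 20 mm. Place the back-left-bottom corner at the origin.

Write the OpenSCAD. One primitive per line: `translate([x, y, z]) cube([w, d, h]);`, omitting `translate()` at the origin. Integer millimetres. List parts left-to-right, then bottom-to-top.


cube([40, 280, 920]);
translate([40, 0, 0]) cube([980, 280, 40]);
translate([40, 0, 100]) cube([980, 280, 40]);
translate([40, 0, 880]) cube([980, 280, 40]);
translate([1020, 0, 0]) cube([40, 280, 920]);


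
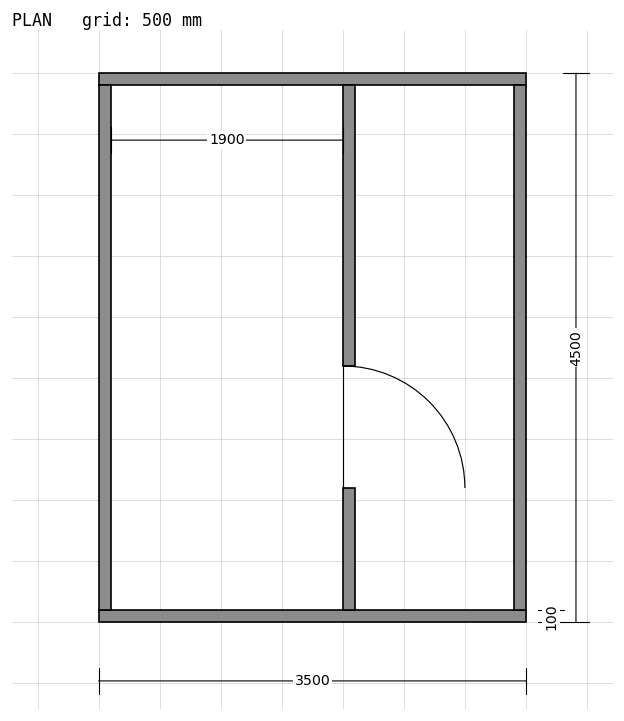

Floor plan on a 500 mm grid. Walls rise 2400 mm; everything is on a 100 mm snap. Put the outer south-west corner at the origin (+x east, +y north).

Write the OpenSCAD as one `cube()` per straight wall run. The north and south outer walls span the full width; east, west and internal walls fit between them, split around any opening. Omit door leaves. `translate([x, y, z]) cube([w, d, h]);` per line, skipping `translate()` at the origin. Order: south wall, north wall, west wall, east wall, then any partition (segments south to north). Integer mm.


cube([3500, 100, 2400]);
translate([0, 4400, 0]) cube([3500, 100, 2400]);
translate([0, 100, 0]) cube([100, 4300, 2400]);
translate([3400, 100, 0]) cube([100, 4300, 2400]);
translate([2000, 100, 0]) cube([100, 1000, 2400]);
translate([2000, 2100, 0]) cube([100, 2300, 2400]);
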